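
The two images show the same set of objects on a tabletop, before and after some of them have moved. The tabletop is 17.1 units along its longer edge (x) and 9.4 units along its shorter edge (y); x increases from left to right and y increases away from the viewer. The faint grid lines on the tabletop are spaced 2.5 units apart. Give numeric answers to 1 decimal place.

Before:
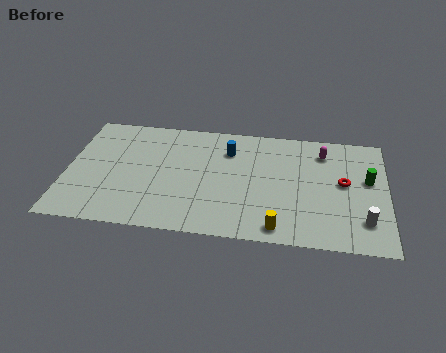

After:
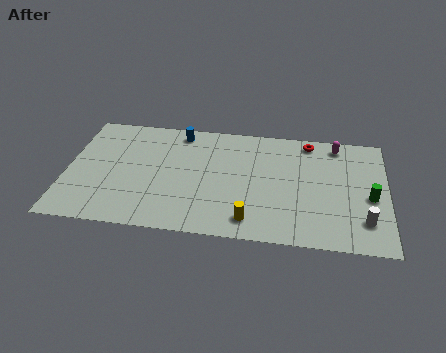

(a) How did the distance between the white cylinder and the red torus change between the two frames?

+3.7

The distance was about 3.1 in the first image and 6.8 in the second, so they moved 3.7 units further apart.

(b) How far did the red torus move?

3.7

From (14.8, 5.1) to (12.9, 8.3), the red torus covered √(1.9² + 3.2²) ≈ 3.7 units.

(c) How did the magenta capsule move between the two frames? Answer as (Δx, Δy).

(0.7, 0.7)

The magenta capsule was at about (13.7, 7.5) and moved to about (14.4, 8.2).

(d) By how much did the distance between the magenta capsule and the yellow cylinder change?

+1.3

The distance was about 6.8 in the first image and 8.1 in the second, so they moved 1.3 units further apart.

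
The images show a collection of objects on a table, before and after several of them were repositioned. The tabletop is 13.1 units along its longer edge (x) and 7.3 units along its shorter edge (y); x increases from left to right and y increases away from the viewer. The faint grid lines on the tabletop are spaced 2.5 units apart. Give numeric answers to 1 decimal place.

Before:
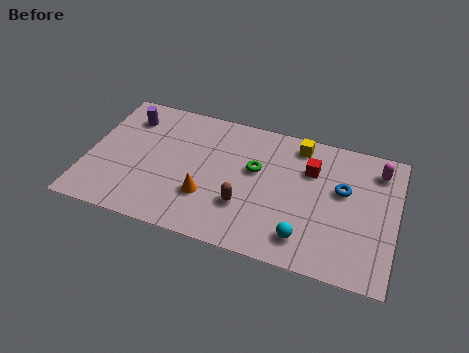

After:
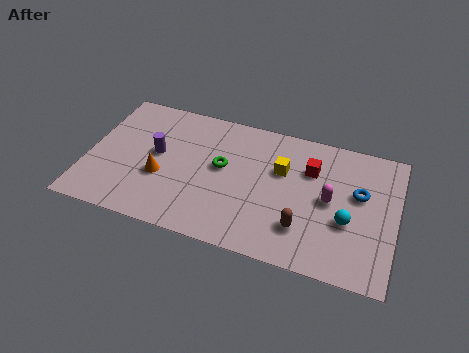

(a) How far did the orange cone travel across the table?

2.1

The orange cone moved from about (5.2, 2.3) to (3.2, 2.8), a distance of √(2.0² + 0.5²) ≈ 2.1.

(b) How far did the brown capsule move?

2.5

The brown capsule was near (6.8, 2.3) before and (9.3, 1.9) after, so it travelled √(2.5² + 0.4²) ≈ 2.5 units.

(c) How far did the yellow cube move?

1.7

From (8.8, 6.3) to (8.2, 4.7), the yellow cube covered √(0.6² + 1.6²) ≈ 1.7 units.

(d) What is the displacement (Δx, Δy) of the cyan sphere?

(1.7, 1.4)

The cyan sphere started near (9.4, 1.4) and ended near (11.1, 2.8).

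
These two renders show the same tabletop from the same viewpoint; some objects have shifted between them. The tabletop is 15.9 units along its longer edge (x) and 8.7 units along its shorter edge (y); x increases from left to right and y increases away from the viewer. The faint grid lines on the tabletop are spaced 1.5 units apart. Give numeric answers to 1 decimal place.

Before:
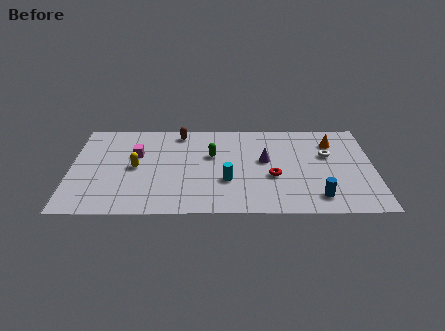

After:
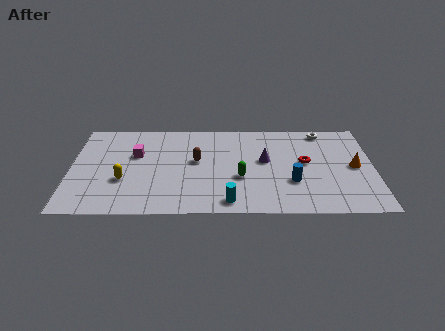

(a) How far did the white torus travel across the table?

2.3

The white torus moved from about (13.5, 5.4) to (13.3, 7.7), a distance of √(0.2² + 2.3²) ≈ 2.3.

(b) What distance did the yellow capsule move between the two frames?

1.3

The yellow capsule was near (3.4, 4.3) before and (2.8, 3.1) after, so it travelled √(0.6² + 1.2²) ≈ 1.3 units.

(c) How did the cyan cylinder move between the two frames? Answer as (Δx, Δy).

(0.1, -1.9)

The cyan cylinder started near (8.2, 3.0) and ended near (8.3, 1.1).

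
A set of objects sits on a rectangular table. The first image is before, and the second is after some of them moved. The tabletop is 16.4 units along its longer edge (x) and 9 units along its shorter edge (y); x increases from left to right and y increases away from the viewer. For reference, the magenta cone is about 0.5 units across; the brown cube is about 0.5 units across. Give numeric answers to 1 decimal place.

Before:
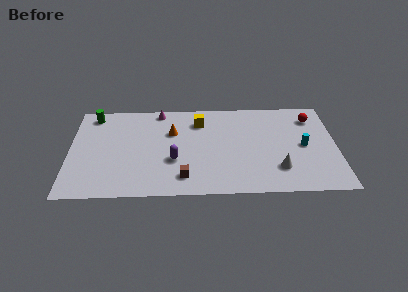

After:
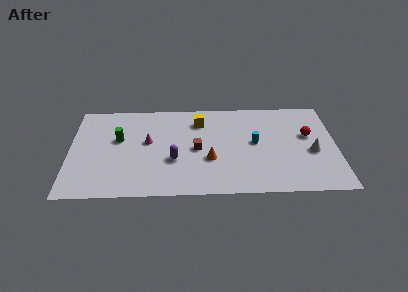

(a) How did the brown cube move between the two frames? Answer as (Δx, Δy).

(0.8, 2.6)

The brown cube was at about (7.0, 1.7) and moved to about (7.8, 4.3).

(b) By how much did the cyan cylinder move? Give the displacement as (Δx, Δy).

(-3.0, 0.4)

The cyan cylinder started near (14.4, 4.4) and ended near (11.4, 4.8).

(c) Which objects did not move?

the yellow cube and the purple capsule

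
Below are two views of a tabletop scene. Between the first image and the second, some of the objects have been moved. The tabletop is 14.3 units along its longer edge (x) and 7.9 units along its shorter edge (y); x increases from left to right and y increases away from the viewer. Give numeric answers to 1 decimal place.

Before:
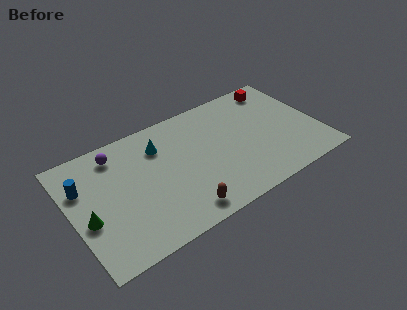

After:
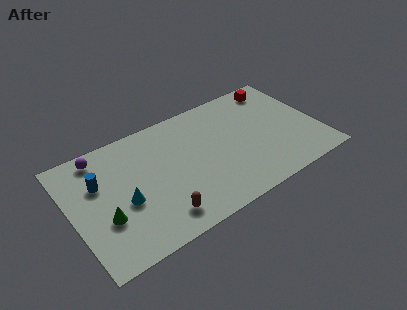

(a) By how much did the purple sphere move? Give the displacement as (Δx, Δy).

(-0.9, 0.3)

The purple sphere was at about (2.9, 6.6) and moved to about (2.0, 6.9).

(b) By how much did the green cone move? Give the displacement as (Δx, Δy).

(0.9, -0.4)

From the two frames, the green cone sits at roughly (0.8, 3.2) before and (1.7, 2.8) after.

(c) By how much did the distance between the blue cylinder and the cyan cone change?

-2.3

The distance was about 4.5 in the first image and 2.2 in the second, so they moved 2.3 units closer together.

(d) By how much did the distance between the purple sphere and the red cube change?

+0.9

The distance was about 9.6 in the first image and 10.5 in the second, so they moved 0.9 units further apart.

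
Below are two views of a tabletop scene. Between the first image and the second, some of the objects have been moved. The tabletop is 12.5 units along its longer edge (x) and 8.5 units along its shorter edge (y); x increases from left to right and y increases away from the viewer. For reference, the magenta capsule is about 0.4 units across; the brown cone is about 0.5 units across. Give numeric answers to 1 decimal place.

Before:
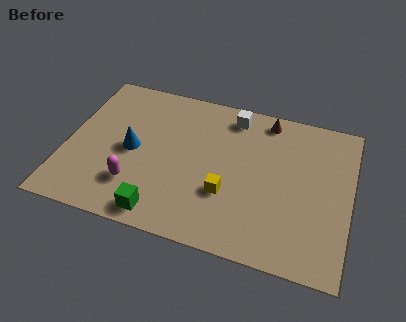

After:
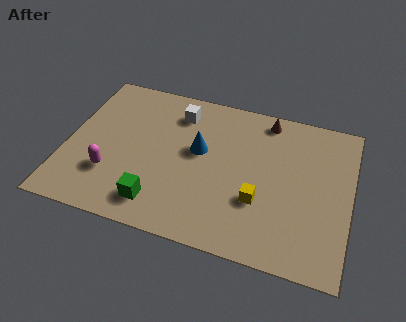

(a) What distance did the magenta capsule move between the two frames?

1.1

From (3.2, 2.2) to (2.1, 2.5), the magenta capsule covered √(1.1² + 0.3²) ≈ 1.1 units.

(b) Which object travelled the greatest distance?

the blue cone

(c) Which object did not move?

the brown cone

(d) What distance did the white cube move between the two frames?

2.5

The white cube moved from about (7.1, 7.3) to (4.7, 6.8), a distance of √(2.4² + 0.5²) ≈ 2.5.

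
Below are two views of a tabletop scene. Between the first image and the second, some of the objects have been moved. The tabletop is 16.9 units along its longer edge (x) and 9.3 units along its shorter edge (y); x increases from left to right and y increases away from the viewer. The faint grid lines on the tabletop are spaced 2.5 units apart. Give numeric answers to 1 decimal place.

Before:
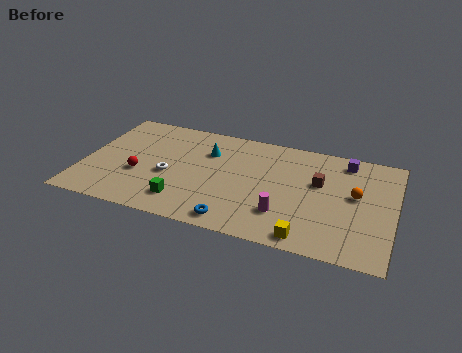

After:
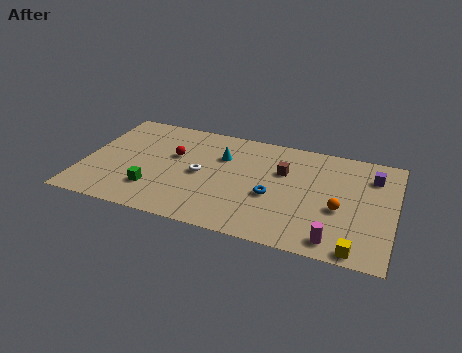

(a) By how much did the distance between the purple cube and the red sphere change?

-1.0

Before: roughly 11.9 units apart; after: 10.9. That's 1.0 units closer together.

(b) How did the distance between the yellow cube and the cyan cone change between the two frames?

+1.4

Before: roughly 8.1 units apart; after: 9.5. That's 1.4 units further apart.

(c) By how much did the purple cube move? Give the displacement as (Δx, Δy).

(1.5, -0.9)

From the two frames, the purple cube sits at roughly (14.1, 8.0) before and (15.6, 7.1) after.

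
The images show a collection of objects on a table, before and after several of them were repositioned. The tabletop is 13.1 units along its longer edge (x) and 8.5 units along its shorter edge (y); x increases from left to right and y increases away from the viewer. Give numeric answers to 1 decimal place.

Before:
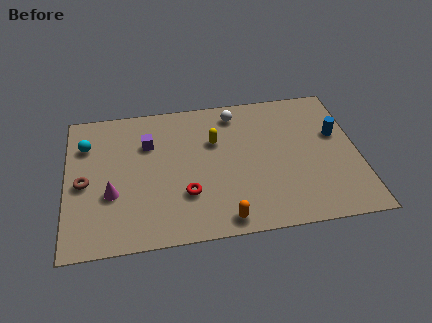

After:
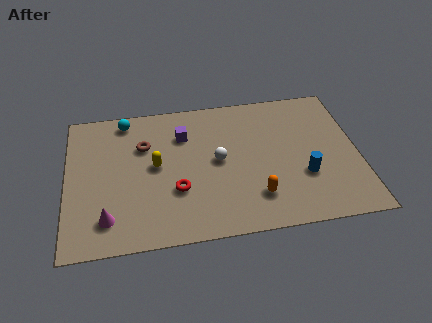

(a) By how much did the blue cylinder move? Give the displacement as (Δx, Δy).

(-1.6, -2.3)

The blue cylinder was at about (12.2, 5.2) and moved to about (10.6, 2.9).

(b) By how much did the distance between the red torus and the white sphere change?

-2.8

The distance was about 5.2 in the first image and 2.4 in the second, so they moved 2.8 units closer together.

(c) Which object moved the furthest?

the brown torus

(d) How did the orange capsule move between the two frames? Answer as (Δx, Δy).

(1.5, 1.1)

The orange capsule started near (6.9, 0.9) and ended near (8.4, 2.0).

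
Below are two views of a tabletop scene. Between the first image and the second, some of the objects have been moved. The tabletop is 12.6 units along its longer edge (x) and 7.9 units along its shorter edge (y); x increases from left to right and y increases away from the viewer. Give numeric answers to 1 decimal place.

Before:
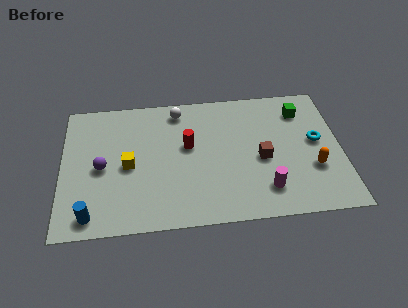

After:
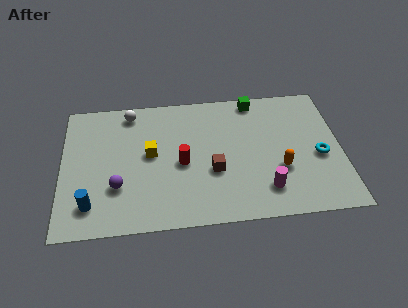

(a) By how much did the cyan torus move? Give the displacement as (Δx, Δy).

(0.1, -0.9)

The cyan torus started near (11.5, 4.3) and ended near (11.6, 3.4).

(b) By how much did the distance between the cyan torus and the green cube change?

+2.6

The distance was about 2.0 in the first image and 4.6 in the second, so they moved 2.6 units further apart.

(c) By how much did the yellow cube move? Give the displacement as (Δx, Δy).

(1.0, 0.6)

The yellow cube was at about (3.0, 3.7) and moved to about (4.0, 4.3).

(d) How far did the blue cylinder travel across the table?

0.6

The blue cylinder moved from about (1.3, 1.0) to (1.3, 1.6), a distance of √(0.0² + 0.6²) ≈ 0.6.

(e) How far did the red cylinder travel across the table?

1.0

The red cylinder moved from about (5.7, 4.6) to (5.4, 3.6), a distance of √(0.3² + 1.0²) ≈ 1.0.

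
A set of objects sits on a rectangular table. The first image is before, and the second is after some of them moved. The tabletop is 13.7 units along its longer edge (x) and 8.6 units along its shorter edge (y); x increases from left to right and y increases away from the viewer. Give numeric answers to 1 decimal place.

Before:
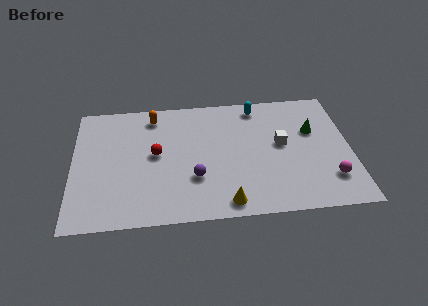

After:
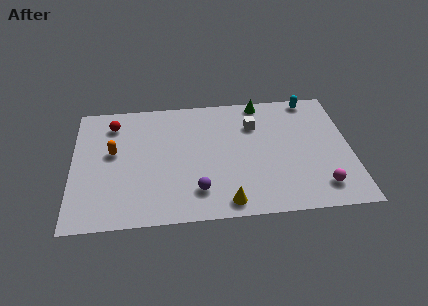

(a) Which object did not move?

the yellow cone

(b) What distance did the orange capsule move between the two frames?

3.1

The orange capsule was near (4.0, 7.3) before and (2.0, 4.9) after, so it travelled √(2.0² + 2.4²) ≈ 3.1 units.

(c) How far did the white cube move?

2.0

From (10.3, 4.7) to (9.0, 6.2), the white cube covered √(1.3² + 1.5²) ≈ 2.0 units.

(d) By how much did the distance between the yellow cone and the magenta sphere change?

-0.6

The distance was about 5.2 in the first image and 4.6 in the second, so they moved 0.6 units closer together.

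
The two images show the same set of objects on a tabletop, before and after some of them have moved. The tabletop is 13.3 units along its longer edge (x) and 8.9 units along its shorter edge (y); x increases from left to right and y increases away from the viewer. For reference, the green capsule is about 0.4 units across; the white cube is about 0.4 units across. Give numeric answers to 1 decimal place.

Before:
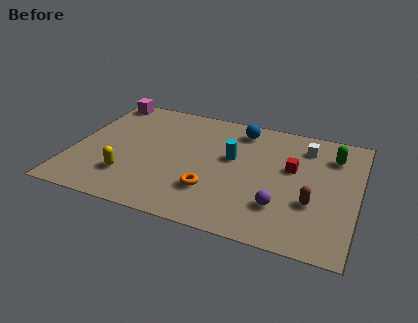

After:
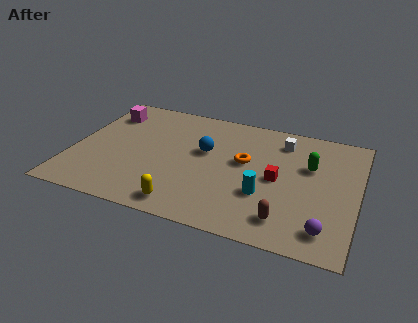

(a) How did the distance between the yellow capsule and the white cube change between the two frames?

-1.9

They were about 9.2 units apart before and 7.3 after — 1.9 units closer together.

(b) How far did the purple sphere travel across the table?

2.3

The purple sphere was near (9.9, 2.4) before and (12.0, 1.5) after, so it travelled √(2.1² + 0.9²) ≈ 2.3 units.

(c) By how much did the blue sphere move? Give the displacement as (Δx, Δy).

(-1.5, -2.2)

The blue sphere was at about (7.6, 7.5) and moved to about (6.1, 5.3).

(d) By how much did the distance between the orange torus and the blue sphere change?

-3.2

They were about 5.1 units apart before and 1.9 after — 3.2 units closer together.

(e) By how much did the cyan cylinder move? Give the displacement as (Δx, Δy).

(1.7, -2.2)

The cyan cylinder started near (7.4, 5.2) and ended near (9.1, 3.0).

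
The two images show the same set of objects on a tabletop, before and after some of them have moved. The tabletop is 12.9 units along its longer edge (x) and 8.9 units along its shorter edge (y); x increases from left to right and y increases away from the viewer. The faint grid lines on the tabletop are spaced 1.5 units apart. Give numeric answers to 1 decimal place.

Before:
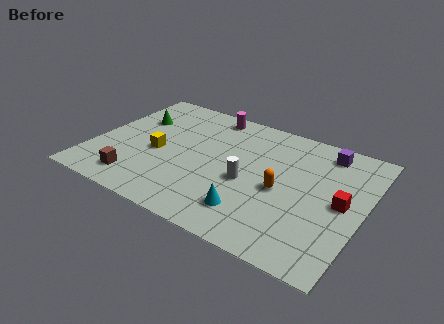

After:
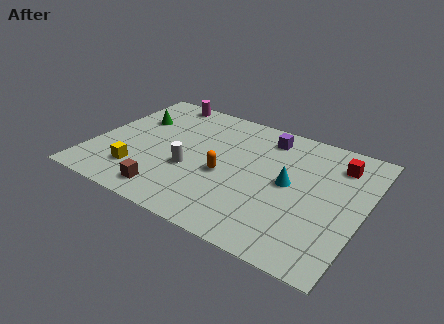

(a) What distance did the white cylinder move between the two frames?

2.7

From (7.5, 3.8) to (4.8, 3.4), the white cylinder covered √(2.7² + 0.4²) ≈ 2.7 units.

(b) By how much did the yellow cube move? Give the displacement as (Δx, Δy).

(-0.6, -1.8)

The yellow cube was at about (3.1, 3.9) and moved to about (2.5, 2.1).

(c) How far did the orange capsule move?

2.7

The orange capsule moved from about (9.1, 4.0) to (6.4, 3.8), a distance of √(2.7² + 0.2²) ≈ 2.7.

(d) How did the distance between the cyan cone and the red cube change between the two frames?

-1.5

Before: roughly 4.6 units apart; after: 3.1. That's 1.5 units closer together.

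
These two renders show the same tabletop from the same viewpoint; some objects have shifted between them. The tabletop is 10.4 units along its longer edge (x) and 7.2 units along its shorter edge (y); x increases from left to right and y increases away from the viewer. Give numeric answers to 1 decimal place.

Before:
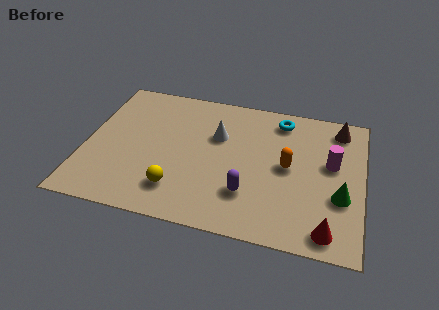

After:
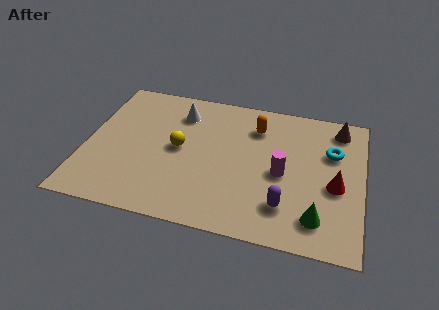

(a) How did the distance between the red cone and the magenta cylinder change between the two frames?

-1.3

Before: roughly 3.3 units apart; after: 2.0. That's 1.3 units closer together.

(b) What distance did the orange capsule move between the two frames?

2.2

The orange capsule moved from about (7.6, 3.7) to (6.3, 5.5), a distance of √(1.3² + 1.8²) ≈ 2.2.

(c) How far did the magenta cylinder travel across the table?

2.0

The magenta cylinder was near (9.2, 4.2) before and (7.4, 3.3) after, so it travelled √(1.8² + 0.9²) ≈ 2.0 units.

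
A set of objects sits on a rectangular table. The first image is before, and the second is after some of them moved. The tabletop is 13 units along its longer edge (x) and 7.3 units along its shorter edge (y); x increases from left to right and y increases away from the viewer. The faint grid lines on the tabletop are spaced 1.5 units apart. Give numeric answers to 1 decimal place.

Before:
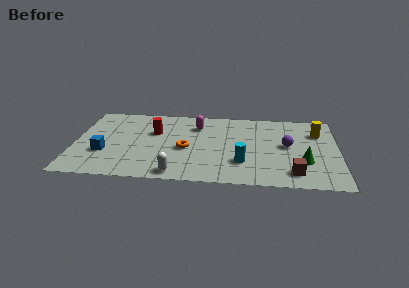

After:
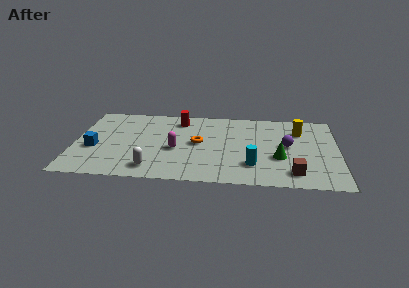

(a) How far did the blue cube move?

0.6

The blue cube was near (1.5, 2.5) before and (1.0, 2.9) after, so it travelled √(0.5² + 0.4²) ≈ 0.6 units.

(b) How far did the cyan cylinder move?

0.5

The cyan cylinder moved from about (8.3, 2.1) to (8.8, 1.9), a distance of √(0.5² + 0.2²) ≈ 0.5.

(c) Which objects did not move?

the purple sphere and the brown cube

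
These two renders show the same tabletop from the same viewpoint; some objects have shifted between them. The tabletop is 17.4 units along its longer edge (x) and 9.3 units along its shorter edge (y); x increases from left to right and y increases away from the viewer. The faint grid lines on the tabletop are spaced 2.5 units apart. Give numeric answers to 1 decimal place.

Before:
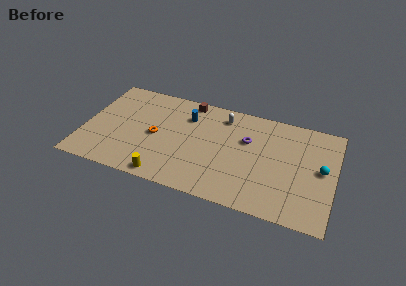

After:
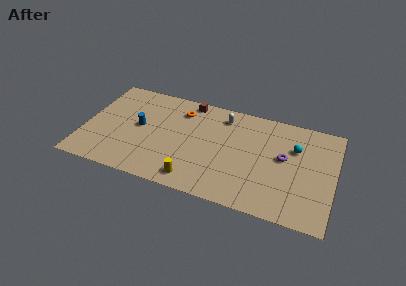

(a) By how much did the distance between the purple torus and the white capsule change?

+2.6

They were about 2.5 units apart before and 5.1 after — 2.6 units further apart.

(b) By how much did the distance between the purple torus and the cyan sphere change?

-4.0

The distance was about 5.3 in the first image and 1.3 in the second, so they moved 4.0 units closer together.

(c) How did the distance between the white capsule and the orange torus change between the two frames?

-2.6

Before: roughly 5.6 units apart; after: 3.0. That's 2.6 units closer together.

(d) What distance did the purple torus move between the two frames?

2.7

The purple torus moved from about (11.3, 6.0) to (13.9, 5.2), a distance of √(2.6² + 0.8²) ≈ 2.7.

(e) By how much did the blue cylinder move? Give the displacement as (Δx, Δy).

(-3.2, -2.0)

From the two frames, the blue cylinder sits at roughly (7.0, 6.9) before and (3.8, 4.9) after.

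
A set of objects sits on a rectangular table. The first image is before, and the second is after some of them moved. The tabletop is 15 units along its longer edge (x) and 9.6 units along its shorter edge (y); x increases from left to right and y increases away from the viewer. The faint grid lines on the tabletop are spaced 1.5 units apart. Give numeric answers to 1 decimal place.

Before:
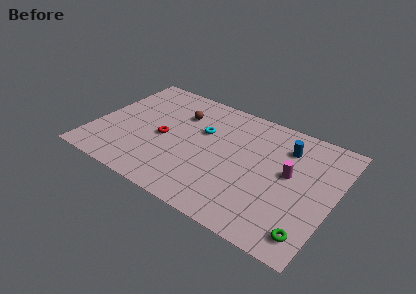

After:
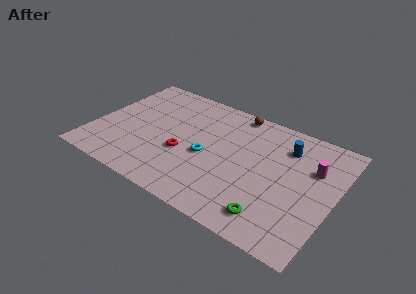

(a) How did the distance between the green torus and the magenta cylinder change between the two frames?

+0.9

They were about 4.2 units apart before and 5.1 after — 0.9 units further apart.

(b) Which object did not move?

the blue cylinder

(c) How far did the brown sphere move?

3.8

The brown sphere moved from about (5.0, 6.9) to (8.3, 8.7), a distance of √(3.3² + 1.8²) ≈ 3.8.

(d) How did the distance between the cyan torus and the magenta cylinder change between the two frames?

+1.0

The distance was about 5.7 in the first image and 6.7 in the second, so they moved 1.0 units further apart.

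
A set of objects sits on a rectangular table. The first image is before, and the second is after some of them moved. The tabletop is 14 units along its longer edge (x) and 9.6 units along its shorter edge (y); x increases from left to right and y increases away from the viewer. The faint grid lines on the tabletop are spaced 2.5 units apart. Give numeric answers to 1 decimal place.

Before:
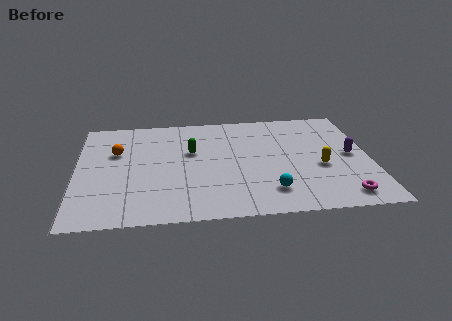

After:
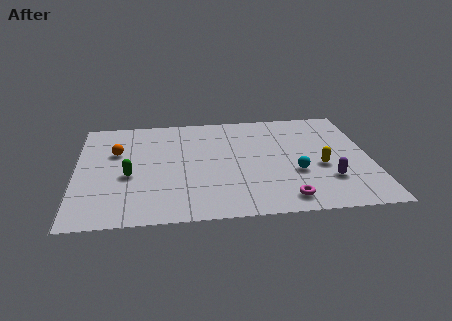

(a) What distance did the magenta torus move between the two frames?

2.7

The magenta torus was near (12.5, 1.3) before and (9.8, 1.3) after, so it travelled √(2.7² + 0.0²) ≈ 2.7 units.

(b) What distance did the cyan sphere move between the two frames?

2.0

The cyan sphere moved from about (9.1, 2.0) to (10.4, 3.5), a distance of √(1.3² + 1.5²) ≈ 2.0.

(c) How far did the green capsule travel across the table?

3.6

From (5.5, 5.9) to (2.5, 4.0), the green capsule covered √(3.0² + 1.9²) ≈ 3.6 units.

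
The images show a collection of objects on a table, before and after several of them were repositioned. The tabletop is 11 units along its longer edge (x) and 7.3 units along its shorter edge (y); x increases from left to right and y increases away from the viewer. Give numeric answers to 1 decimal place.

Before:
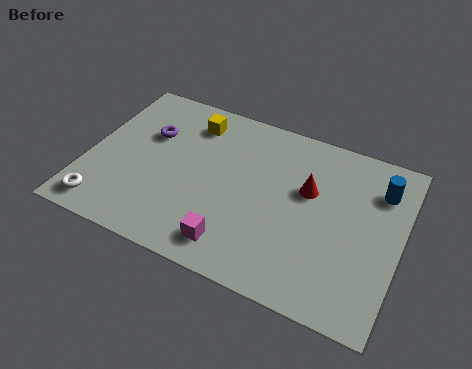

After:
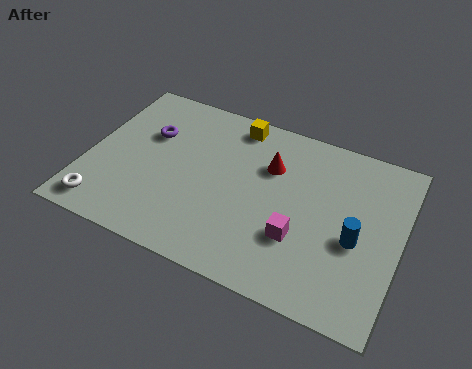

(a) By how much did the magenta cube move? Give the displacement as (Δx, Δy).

(2.1, 1.2)

From the two frames, the magenta cube sits at roughly (5.5, 1.2) before and (7.6, 2.4) after.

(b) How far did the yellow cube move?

1.6

From (3.4, 5.9) to (4.9, 6.4), the yellow cube covered √(1.5² + 0.5²) ≈ 1.6 units.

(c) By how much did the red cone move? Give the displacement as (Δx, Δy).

(-1.4, 0.5)

From the two frames, the red cone sits at roughly (7.7, 4.5) before and (6.3, 5.0) after.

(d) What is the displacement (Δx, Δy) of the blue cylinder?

(-0.6, -2.4)

From the two frames, the blue cylinder sits at roughly (10.1, 5.5) before and (9.5, 3.1) after.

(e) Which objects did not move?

the purple torus and the white torus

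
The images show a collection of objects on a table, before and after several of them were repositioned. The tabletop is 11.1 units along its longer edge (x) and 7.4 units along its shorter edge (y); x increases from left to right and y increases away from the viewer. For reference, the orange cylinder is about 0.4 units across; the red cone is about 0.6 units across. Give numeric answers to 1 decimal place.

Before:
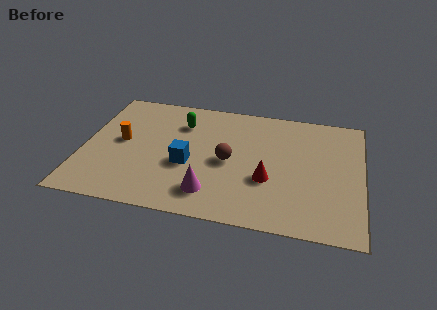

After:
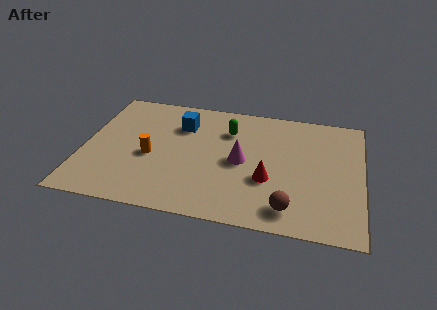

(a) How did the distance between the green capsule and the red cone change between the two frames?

-1.4

Before: roughly 4.6 units apart; after: 3.2. That's 1.4 units closer together.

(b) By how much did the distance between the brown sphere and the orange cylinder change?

+1.6

Before: roughly 4.3 units apart; after: 5.9. That's 1.6 units further apart.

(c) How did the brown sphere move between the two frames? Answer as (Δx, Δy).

(2.5, -2.3)

From the two frames, the brown sphere sits at roughly (5.8, 3.5) before and (8.3, 1.2) after.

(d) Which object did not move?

the red cone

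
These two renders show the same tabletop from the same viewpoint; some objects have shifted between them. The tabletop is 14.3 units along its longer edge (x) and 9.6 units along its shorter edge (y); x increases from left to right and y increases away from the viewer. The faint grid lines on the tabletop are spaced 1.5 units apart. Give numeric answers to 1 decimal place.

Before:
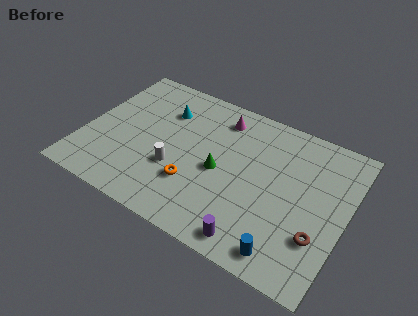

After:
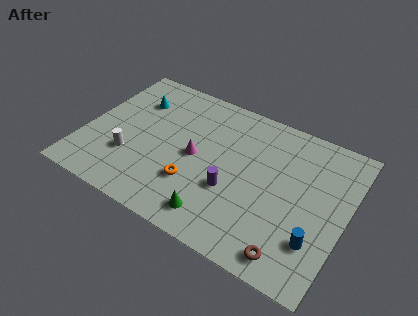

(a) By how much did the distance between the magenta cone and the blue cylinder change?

-0.9

Before: roughly 8.1 units apart; after: 7.2. That's 0.9 units closer together.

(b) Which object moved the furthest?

the magenta cone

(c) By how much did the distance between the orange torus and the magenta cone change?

-3.2

They were about 5.0 units apart before and 1.8 after — 3.2 units closer together.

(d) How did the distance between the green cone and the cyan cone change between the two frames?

+3.4

Before: roughly 4.4 units apart; after: 7.8. That's 3.4 units further apart.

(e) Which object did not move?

the orange torus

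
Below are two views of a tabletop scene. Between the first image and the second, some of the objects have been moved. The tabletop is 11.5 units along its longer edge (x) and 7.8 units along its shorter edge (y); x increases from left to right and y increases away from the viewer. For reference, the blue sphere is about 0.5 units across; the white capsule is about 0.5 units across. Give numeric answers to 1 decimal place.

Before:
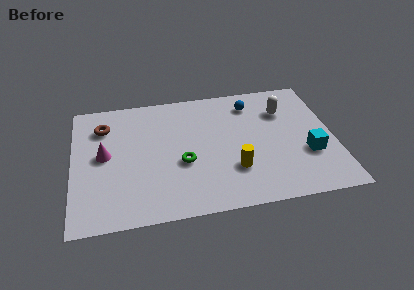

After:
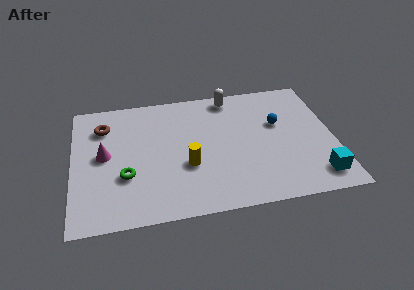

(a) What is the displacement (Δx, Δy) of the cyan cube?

(0.3, -1.4)

The cyan cube was at about (10.3, 2.7) and moved to about (10.6, 1.3).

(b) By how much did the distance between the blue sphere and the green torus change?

+2.6

They were about 4.5 units apart before and 7.1 after — 2.6 units further apart.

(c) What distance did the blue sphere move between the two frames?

1.9

The blue sphere was near (8.0, 6.3) before and (9.1, 4.8) after, so it travelled √(1.1² + 1.5²) ≈ 1.9 units.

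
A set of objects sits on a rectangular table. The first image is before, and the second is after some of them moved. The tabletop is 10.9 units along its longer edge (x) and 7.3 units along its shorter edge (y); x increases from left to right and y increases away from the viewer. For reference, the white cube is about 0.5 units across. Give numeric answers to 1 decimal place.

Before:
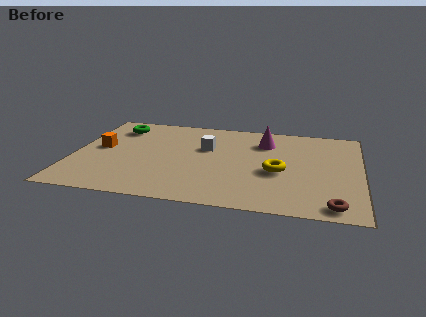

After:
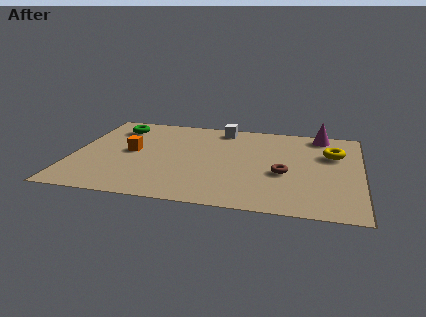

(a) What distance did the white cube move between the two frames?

1.9

The white cube was near (5.0, 4.6) before and (5.5, 6.4) after, so it travelled √(0.5² + 1.8²) ≈ 1.9 units.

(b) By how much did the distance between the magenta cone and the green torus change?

+2.1

They were about 5.7 units apart before and 7.8 after — 2.1 units further apart.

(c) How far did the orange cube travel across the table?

1.2

The orange cube moved from about (1.0, 3.9) to (2.2, 3.8), a distance of √(1.2² + 0.1²) ≈ 1.2.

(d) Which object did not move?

the green torus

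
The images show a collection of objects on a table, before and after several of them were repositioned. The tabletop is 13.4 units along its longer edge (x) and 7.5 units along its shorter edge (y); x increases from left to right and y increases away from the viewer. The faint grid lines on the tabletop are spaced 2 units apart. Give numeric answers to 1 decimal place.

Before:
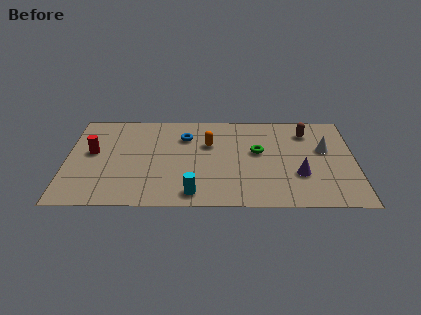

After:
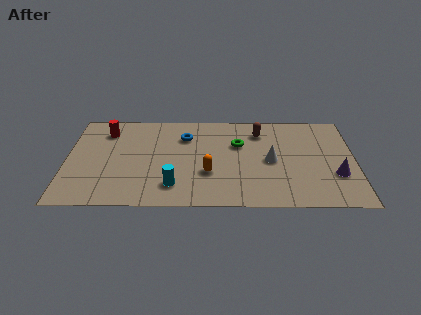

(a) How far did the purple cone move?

1.7

The purple cone moved from about (10.8, 2.5) to (12.5, 2.5), a distance of √(1.7² + 0.0²) ≈ 1.7.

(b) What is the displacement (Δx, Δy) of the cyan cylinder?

(-0.9, 0.6)

The cyan cylinder started near (5.9, 1.0) and ended near (5.0, 1.6).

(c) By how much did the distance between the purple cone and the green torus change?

+2.5

The distance was about 2.6 in the first image and 5.1 in the second, so they moved 2.5 units further apart.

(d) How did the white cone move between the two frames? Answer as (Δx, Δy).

(-2.5, -0.9)

The white cone was at about (12.0, 4.5) and moved to about (9.5, 3.6).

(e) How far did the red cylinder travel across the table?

1.8

The red cylinder moved from about (1.2, 4.2) to (1.8, 5.9), a distance of √(0.6² + 1.7²) ≈ 1.8.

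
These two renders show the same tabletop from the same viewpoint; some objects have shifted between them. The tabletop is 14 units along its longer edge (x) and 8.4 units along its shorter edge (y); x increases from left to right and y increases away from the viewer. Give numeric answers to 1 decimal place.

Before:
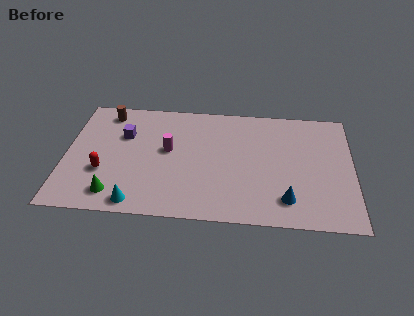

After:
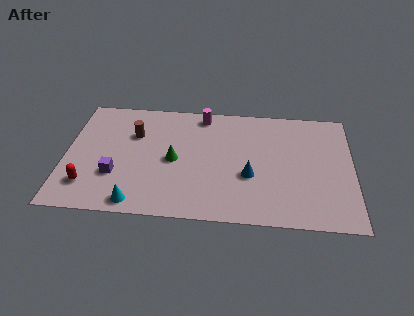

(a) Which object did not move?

the cyan cone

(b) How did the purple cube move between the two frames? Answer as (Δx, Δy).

(-0.3, -2.9)

The purple cube started near (2.8, 5.6) and ended near (2.5, 2.7).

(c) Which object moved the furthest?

the green cone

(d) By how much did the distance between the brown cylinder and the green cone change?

-3.2

They were about 5.8 units apart before and 2.6 after — 3.2 units closer together.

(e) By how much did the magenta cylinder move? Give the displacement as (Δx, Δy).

(1.6, 2.7)

From the two frames, the magenta cylinder sits at roughly (5.0, 4.7) before and (6.6, 7.4) after.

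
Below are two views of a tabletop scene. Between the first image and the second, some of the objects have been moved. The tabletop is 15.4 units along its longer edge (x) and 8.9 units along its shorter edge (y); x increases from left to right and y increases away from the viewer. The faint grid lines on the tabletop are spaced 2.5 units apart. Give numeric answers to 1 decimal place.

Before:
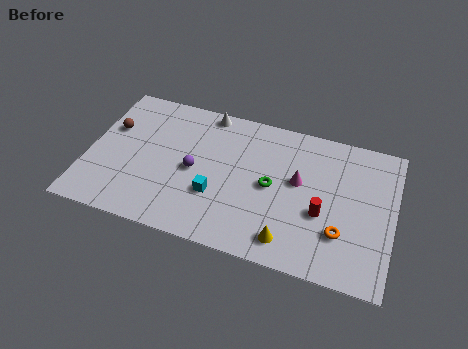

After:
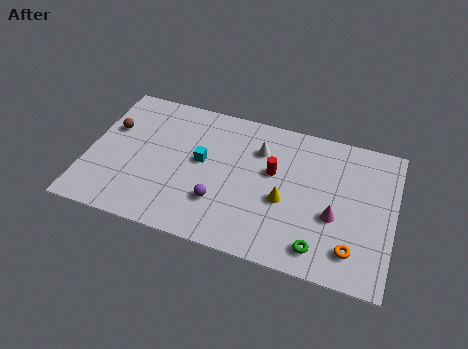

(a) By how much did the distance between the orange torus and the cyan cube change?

+2.1

The distance was about 6.3 in the first image and 8.4 in the second, so they moved 2.1 units further apart.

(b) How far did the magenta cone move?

2.5

The magenta cone moved from about (10.6, 5.1) to (12.5, 3.5), a distance of √(1.9² + 1.6²) ≈ 2.5.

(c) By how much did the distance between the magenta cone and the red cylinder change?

+1.6

Before: roughly 2.1 units apart; after: 3.7. That's 1.6 units further apart.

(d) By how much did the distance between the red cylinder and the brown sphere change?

-2.8

The distance was about 11.1 in the first image and 8.3 in the second, so they moved 2.8 units closer together.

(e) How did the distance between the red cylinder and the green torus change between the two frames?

+1.9

The distance was about 2.8 in the first image and 4.7 in the second, so they moved 1.9 units further apart.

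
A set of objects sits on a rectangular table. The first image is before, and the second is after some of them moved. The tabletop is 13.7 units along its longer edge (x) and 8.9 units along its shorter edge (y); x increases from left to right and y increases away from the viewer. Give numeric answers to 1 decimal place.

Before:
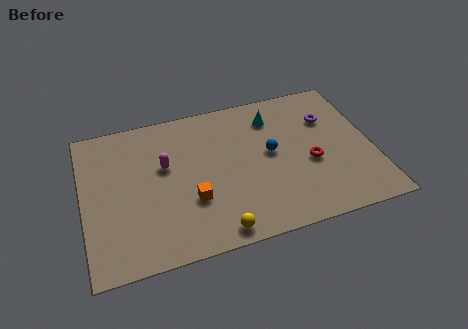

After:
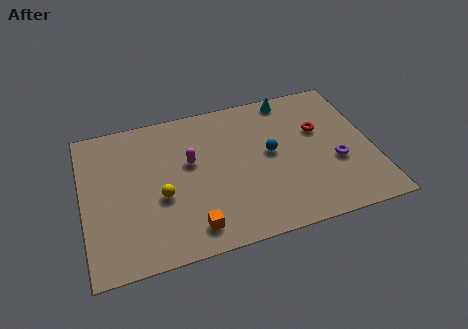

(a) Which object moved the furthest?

the yellow sphere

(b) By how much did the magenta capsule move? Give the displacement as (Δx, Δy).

(1.2, -0.1)

The magenta capsule started near (3.9, 5.4) and ended near (5.1, 5.3).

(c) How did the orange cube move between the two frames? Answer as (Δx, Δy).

(-0.1, -1.6)

The orange cube started near (5.0, 3.0) and ended near (4.9, 1.4).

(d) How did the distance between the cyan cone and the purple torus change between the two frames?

+2.2

They were about 2.7 units apart before and 4.9 after — 2.2 units further apart.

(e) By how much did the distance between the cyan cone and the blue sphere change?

+1.2

Before: roughly 2.2 units apart; after: 3.4. That's 1.2 units further apart.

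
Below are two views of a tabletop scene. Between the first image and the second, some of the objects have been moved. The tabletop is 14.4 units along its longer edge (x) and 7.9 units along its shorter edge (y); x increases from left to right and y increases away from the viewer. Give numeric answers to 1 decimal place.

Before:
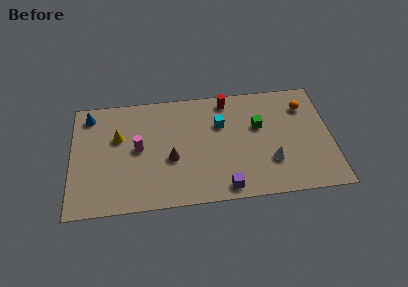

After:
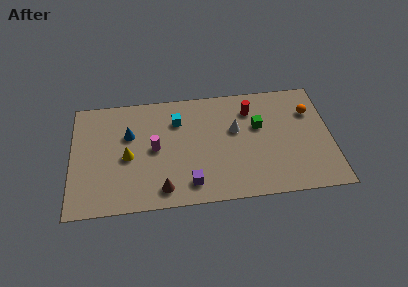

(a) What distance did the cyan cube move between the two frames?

2.5

The cyan cube was near (8.3, 5.3) before and (5.9, 5.8) after, so it travelled √(2.4² + 0.5²) ≈ 2.5 units.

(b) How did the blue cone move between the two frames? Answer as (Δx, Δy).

(2.2, -1.6)

From the two frames, the blue cone sits at roughly (1.0, 6.7) before and (3.2, 5.1) after.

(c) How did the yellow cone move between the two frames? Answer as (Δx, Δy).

(0.5, -1.4)

The yellow cone started near (2.6, 5.0) and ended near (3.1, 3.6).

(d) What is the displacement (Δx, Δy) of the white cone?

(-1.9, 2.4)

The white cone started near (11.0, 2.4) and ended near (9.1, 4.8).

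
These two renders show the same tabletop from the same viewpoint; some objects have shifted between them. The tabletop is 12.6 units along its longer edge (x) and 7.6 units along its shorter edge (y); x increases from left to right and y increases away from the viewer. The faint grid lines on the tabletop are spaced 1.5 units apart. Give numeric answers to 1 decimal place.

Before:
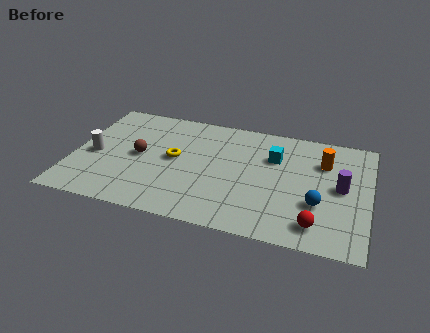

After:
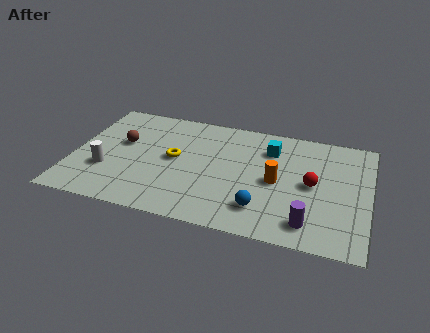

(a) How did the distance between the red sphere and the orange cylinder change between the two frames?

-2.6

The distance was about 4.1 in the first image and 1.5 in the second, so they moved 2.6 units closer together.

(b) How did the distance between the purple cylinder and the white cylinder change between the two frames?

-1.7

Before: roughly 10.5 units apart; after: 8.8. That's 1.7 units closer together.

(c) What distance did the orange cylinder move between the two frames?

2.6

The orange cylinder was near (10.6, 5.4) before and (8.7, 3.6) after, so it travelled √(1.9² + 1.8²) ≈ 2.6 units.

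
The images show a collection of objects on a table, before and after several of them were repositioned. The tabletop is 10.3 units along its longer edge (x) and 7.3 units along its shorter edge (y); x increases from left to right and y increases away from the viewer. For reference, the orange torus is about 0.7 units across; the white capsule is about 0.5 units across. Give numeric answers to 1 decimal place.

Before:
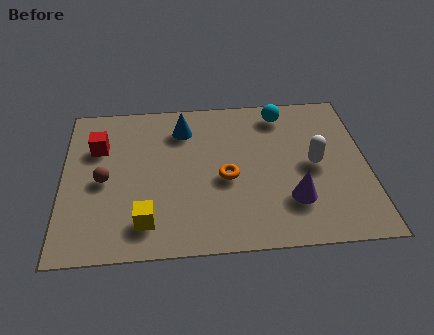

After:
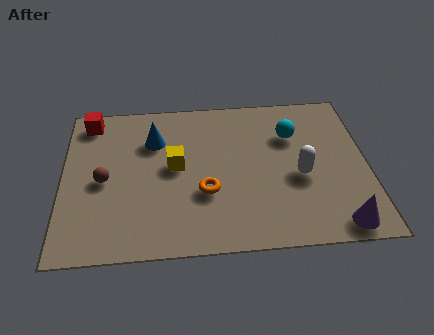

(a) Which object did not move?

the brown sphere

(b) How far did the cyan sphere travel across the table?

1.1

From (7.5, 6.2) to (7.8, 5.1), the cyan sphere covered √(0.3² + 1.1²) ≈ 1.1 units.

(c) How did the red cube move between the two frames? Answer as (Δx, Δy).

(-0.3, 1.3)

The red cube started near (1.2, 5.0) and ended near (0.9, 6.3).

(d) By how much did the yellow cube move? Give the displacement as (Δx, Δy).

(1.0, 2.5)

The yellow cube was at about (2.8, 1.4) and moved to about (3.8, 3.9).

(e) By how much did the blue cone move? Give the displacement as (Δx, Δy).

(-1.0, -0.5)

The blue cone started near (4.1, 5.7) and ended near (3.1, 5.2).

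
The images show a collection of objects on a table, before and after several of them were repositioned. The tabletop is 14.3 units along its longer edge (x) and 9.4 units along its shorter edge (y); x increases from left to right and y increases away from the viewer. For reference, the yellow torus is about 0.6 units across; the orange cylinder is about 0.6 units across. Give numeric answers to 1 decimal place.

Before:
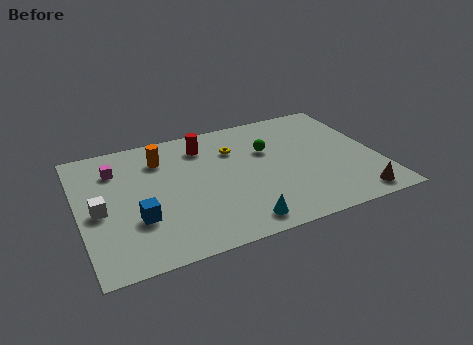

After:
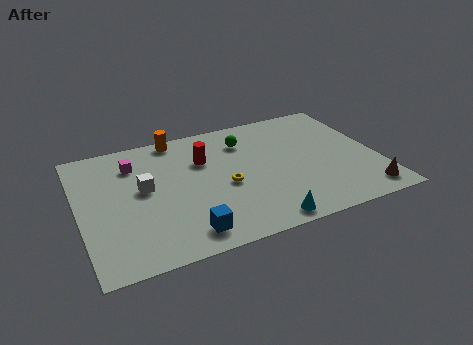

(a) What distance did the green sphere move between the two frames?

1.5

The green sphere moved from about (9.2, 6.1) to (8.2, 7.2), a distance of √(1.0² + 1.1²) ≈ 1.5.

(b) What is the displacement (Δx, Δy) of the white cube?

(2.2, 0.9)

The white cube started near (0.9, 4.3) and ended near (3.1, 5.2).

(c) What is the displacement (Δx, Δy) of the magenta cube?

(0.9, 0.1)

The magenta cube was at about (1.9, 7.1) and moved to about (2.8, 7.2).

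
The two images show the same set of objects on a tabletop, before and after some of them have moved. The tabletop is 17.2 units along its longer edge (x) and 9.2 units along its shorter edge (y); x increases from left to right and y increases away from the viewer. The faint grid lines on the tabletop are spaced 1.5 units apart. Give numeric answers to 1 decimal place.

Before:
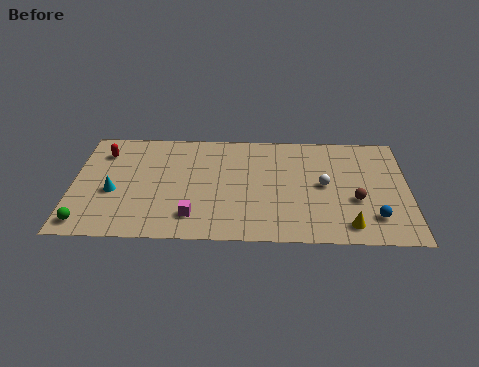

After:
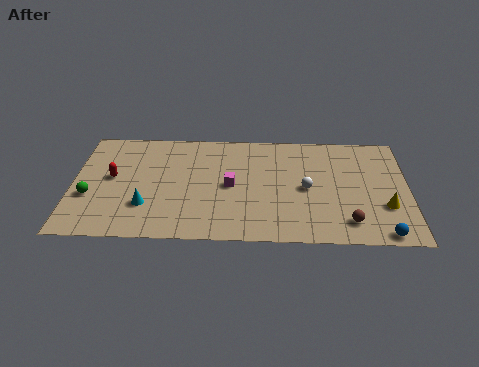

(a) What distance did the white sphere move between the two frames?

0.9

From (12.9, 4.7) to (12.0, 4.4), the white sphere covered √(0.9² + 0.3²) ≈ 0.9 units.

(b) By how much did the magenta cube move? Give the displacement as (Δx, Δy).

(1.9, 2.6)

The magenta cube started near (6.2, 1.9) and ended near (8.1, 4.5).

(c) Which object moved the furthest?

the magenta cube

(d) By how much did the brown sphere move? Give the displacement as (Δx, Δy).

(-0.4, -1.8)

The brown sphere started near (14.5, 3.5) and ended near (14.1, 1.7).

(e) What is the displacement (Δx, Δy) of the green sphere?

(0.1, 2.2)

From the two frames, the green sphere sits at roughly (0.8, 1.2) before and (0.9, 3.4) after.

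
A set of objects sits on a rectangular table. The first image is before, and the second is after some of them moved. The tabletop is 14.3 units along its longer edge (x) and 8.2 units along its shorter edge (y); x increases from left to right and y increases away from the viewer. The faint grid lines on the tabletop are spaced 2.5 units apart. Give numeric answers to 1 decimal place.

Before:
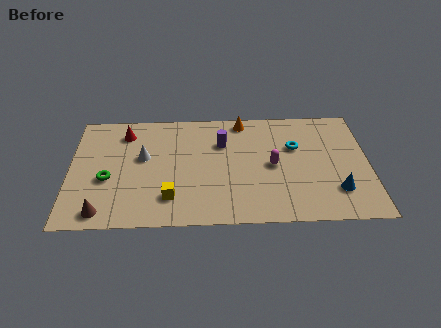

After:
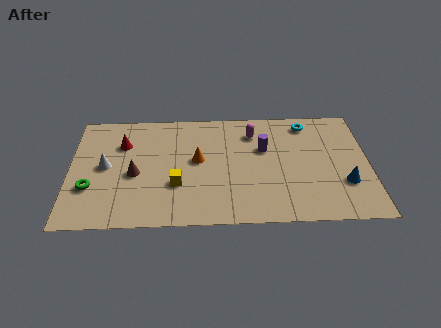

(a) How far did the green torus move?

1.0

From (1.8, 3.3) to (1.0, 2.7), the green torus covered √(0.8² + 0.6²) ≈ 1.0 units.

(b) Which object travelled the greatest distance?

the orange cone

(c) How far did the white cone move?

1.9

From (3.5, 4.8) to (1.7, 4.2), the white cone covered √(1.8² + 0.6²) ≈ 1.9 units.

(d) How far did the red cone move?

0.8

From (2.6, 6.6) to (2.5, 5.8), the red cone covered √(0.1² + 0.8²) ≈ 0.8 units.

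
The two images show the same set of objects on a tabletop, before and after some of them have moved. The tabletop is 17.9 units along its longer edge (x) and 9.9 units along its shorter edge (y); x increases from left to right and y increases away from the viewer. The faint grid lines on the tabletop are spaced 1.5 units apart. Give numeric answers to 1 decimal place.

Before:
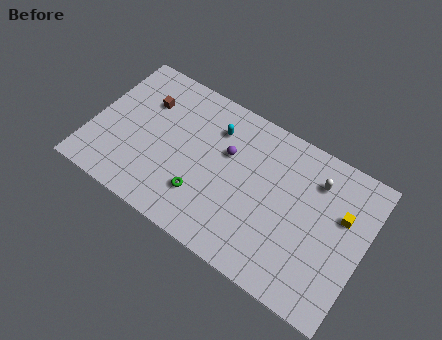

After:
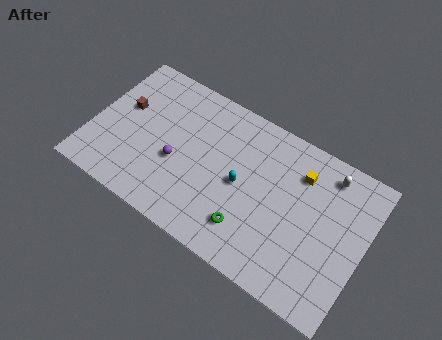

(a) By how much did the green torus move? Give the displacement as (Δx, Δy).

(3.2, -0.4)

The green torus was at about (7.6, 2.7) and moved to about (10.8, 2.3).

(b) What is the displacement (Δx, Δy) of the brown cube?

(-1.3, -1.1)

The brown cube started near (3.1, 7.0) and ended near (1.8, 5.9).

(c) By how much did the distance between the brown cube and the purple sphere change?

-1.3

Before: roughly 5.6 units apart; after: 4.3. That's 1.3 units closer together.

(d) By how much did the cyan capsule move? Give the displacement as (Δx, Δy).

(2.2, -2.7)

The cyan capsule was at about (7.7, 7.5) and moved to about (9.9, 4.8).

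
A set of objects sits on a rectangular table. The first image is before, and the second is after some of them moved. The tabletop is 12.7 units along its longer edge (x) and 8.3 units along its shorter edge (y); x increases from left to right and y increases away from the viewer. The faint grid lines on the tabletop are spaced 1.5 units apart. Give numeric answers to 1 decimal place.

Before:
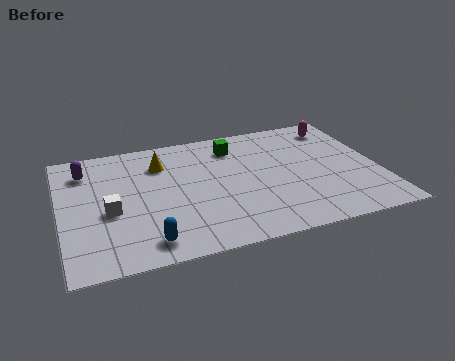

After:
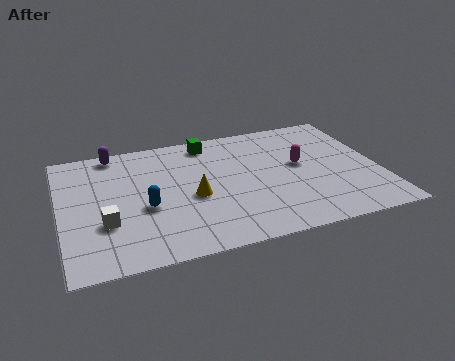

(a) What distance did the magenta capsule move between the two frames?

2.9

From (11.4, 6.9) to (9.6, 4.6), the magenta capsule covered √(1.8² + 2.3²) ≈ 2.9 units.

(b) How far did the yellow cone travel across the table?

2.8

From (4.1, 6.2) to (5.2, 3.6), the yellow cone covered √(1.1² + 2.6²) ≈ 2.8 units.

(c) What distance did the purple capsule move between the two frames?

1.6

The purple capsule was near (1.1, 6.5) before and (2.3, 7.5) after, so it travelled √(1.2² + 1.0²) ≈ 1.6 units.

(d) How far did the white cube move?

0.7

From (1.9, 3.5) to (1.7, 2.8), the white cube covered √(0.2² + 0.7²) ≈ 0.7 units.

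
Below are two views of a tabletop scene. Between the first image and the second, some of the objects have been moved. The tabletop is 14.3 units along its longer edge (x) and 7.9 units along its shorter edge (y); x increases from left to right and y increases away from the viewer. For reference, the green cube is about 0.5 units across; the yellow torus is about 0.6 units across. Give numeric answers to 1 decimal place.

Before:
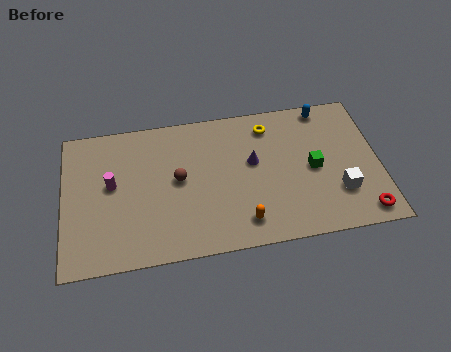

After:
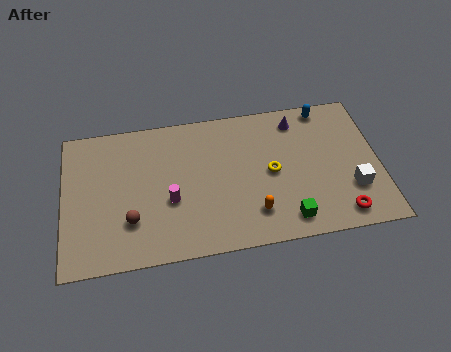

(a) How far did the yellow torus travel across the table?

2.6

From (9.4, 6.5) to (9.4, 3.9), the yellow torus covered √(0.0² + 2.6²) ≈ 2.6 units.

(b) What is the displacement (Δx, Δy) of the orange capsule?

(0.5, 0.4)

The orange capsule started near (8.0, 1.4) and ended near (8.5, 1.8).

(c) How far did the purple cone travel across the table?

2.9

From (8.6, 4.6) to (10.7, 6.6), the purple cone covered √(2.1² + 2.0²) ≈ 2.9 units.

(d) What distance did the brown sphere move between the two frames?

2.9

From (5.2, 4.2) to (3.0, 2.3), the brown sphere covered √(2.2² + 1.9²) ≈ 2.9 units.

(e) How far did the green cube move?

2.9

The green cube was near (11.3, 3.8) before and (10.0, 1.2) after, so it travelled √(1.3² + 2.6²) ≈ 2.9 units.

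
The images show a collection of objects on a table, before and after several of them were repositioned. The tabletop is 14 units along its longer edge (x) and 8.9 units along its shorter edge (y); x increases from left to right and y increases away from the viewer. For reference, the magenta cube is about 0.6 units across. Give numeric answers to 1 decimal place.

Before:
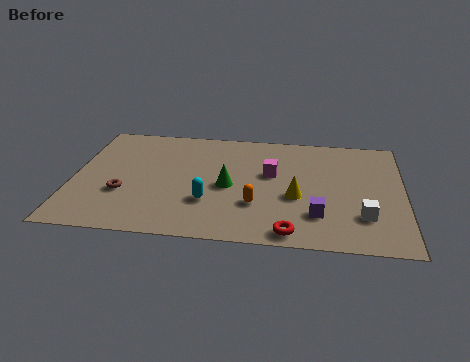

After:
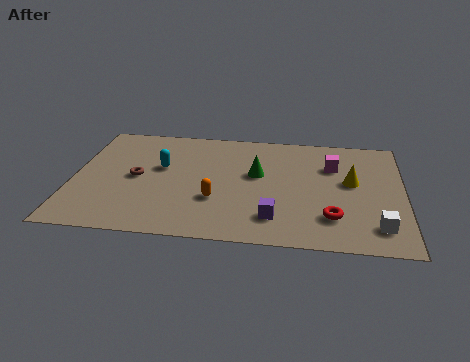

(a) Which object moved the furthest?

the cyan capsule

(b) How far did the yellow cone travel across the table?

2.7

The yellow cone moved from about (9.5, 3.6) to (11.8, 5.0), a distance of √(2.3² + 1.4²) ≈ 2.7.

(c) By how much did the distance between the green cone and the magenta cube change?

+1.2

The distance was about 2.2 in the first image and 3.4 in the second, so they moved 1.2 units further apart.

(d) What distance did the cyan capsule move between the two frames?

3.3

The cyan capsule was near (5.8, 2.8) before and (3.7, 5.3) after, so it travelled √(2.1² + 2.5²) ≈ 3.3 units.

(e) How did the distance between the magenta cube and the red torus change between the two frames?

-0.5

They were about 4.5 units apart before and 4.0 after — 0.5 units closer together.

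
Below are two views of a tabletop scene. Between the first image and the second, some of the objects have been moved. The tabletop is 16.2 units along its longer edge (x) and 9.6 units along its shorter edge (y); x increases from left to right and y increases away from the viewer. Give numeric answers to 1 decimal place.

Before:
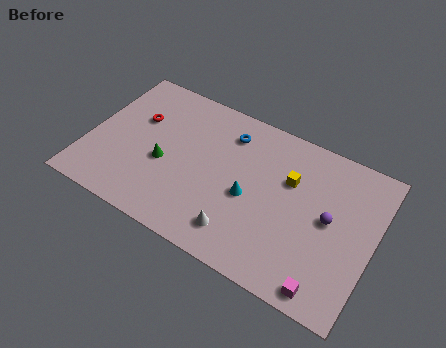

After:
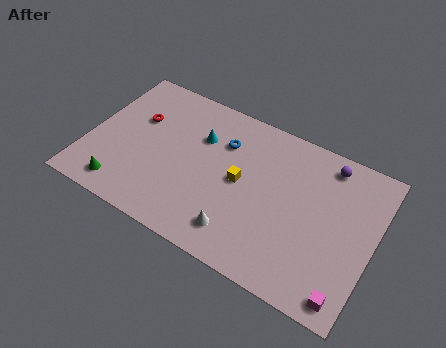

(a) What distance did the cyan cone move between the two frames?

4.0

From (9.3, 4.2) to (6.1, 6.6), the cyan cone covered √(3.2² + 2.4²) ≈ 4.0 units.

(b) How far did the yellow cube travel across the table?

3.0

The yellow cube moved from about (11.3, 6.3) to (8.7, 4.9), a distance of √(2.6² + 1.4²) ≈ 3.0.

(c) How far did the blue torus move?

0.7

The blue torus was near (7.6, 7.6) before and (7.4, 6.9) after, so it travelled √(0.2² + 0.7²) ≈ 0.7 units.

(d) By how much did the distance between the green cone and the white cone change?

+1.5

Before: roughly 5.2 units apart; after: 6.7. That's 1.5 units further apart.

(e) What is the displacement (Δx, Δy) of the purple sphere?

(-0.5, 3.3)

From the two frames, the purple sphere sits at roughly (13.7, 5.0) before and (13.2, 8.3) after.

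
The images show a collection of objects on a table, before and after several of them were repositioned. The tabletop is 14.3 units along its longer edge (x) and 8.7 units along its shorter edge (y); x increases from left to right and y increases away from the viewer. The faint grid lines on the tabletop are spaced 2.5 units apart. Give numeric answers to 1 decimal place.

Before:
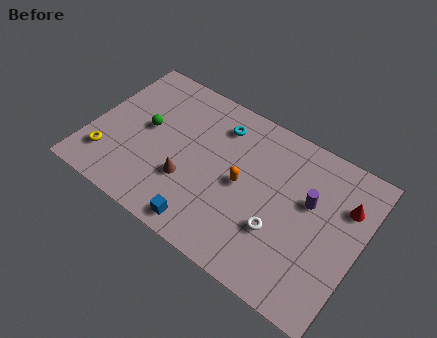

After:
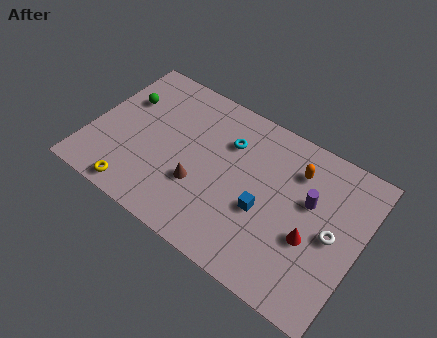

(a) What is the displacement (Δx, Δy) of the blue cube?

(2.7, 2.5)

The blue cube was at about (6.7, 1.0) and moved to about (9.4, 3.5).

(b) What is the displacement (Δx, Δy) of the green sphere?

(-1.4, 1.1)

The green sphere was at about (2.8, 4.7) and moved to about (1.4, 5.8).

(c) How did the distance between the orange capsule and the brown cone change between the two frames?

+2.8

They were about 3.0 units apart before and 5.8 after — 2.8 units further apart.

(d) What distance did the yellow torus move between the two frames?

2.1

The yellow torus moved from about (1.2, 2.0) to (3.0, 0.9), a distance of √(1.8² + 1.1²) ≈ 2.1.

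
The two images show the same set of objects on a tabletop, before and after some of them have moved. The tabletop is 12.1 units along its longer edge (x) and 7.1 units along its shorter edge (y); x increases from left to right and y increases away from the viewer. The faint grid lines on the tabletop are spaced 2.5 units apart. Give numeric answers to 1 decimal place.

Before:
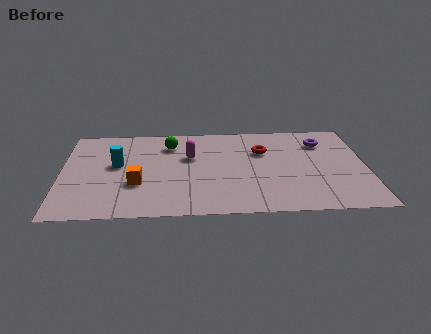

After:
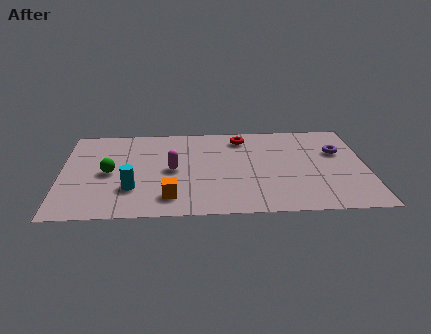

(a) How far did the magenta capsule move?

1.2

From (5.1, 4.5) to (4.4, 3.5), the magenta capsule covered √(0.7² + 1.0²) ≈ 1.2 units.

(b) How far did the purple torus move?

1.0

From (10.4, 5.4) to (11.0, 4.6), the purple torus covered √(0.6² + 0.8²) ≈ 1.0 units.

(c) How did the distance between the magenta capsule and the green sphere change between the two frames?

+1.2

Before: roughly 1.3 units apart; after: 2.5. That's 1.2 units further apart.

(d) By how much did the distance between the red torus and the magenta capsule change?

+0.8

Before: roughly 2.9 units apart; after: 3.7. That's 0.8 units further apart.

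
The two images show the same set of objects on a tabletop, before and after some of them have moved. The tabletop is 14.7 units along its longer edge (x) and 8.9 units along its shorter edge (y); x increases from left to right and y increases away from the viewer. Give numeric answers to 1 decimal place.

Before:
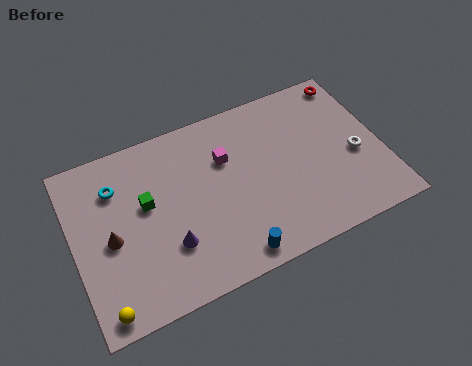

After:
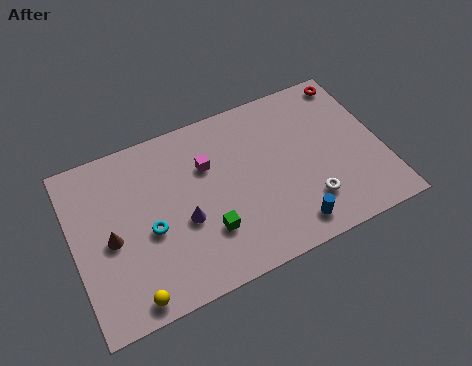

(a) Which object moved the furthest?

the green cube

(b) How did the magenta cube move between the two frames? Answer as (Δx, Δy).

(-0.9, 0.0)

The magenta cube was at about (7.4, 6.0) and moved to about (6.5, 6.0).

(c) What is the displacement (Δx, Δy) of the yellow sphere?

(1.3, 0.0)

The yellow sphere was at about (1.0, 0.9) and moved to about (2.3, 0.9).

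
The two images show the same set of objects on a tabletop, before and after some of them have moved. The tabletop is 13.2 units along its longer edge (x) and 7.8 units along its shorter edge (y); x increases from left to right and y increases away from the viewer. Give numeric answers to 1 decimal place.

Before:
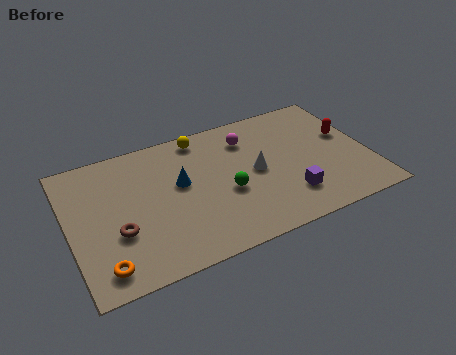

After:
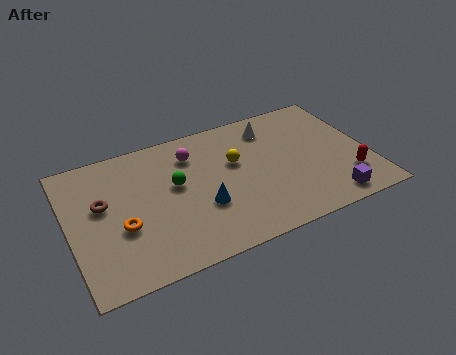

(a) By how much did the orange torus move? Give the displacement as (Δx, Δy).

(1.0, 1.8)

The orange torus started near (1.2, 1.2) and ended near (2.2, 3.0).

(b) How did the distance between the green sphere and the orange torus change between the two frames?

-3.0

Before: roughly 5.9 units apart; after: 2.9. That's 3.0 units closer together.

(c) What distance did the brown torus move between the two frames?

1.9

The brown torus was near (2.0, 2.8) before and (1.5, 4.6) after, so it travelled √(0.5² + 1.8²) ≈ 1.9 units.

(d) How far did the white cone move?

2.6

The white cone was near (8.2, 3.9) before and (9.2, 6.3) after, so it travelled √(1.0² + 2.4²) ≈ 2.6 units.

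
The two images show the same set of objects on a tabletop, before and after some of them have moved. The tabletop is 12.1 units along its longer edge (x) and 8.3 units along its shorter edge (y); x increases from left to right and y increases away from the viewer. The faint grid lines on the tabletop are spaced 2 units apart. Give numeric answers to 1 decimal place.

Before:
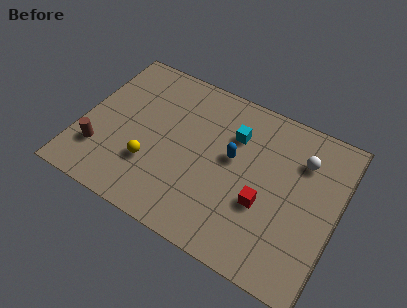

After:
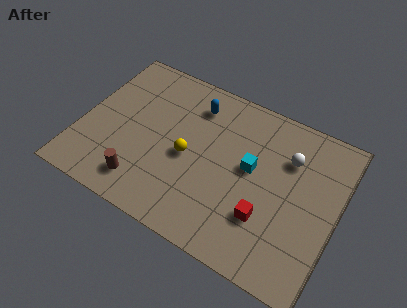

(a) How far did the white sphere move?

0.6

The white sphere was near (10.2, 6.1) before and (9.6, 5.9) after, so it travelled √(0.6² + 0.2²) ≈ 0.6 units.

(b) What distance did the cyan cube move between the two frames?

1.6

From (7.0, 5.9) to (8.0, 4.6), the cyan cube covered √(1.0² + 1.3²) ≈ 1.6 units.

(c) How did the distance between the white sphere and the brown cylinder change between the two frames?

-2.2

Before: roughly 9.9 units apart; after: 7.7. That's 2.2 units closer together.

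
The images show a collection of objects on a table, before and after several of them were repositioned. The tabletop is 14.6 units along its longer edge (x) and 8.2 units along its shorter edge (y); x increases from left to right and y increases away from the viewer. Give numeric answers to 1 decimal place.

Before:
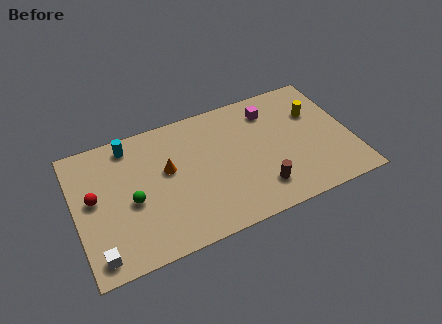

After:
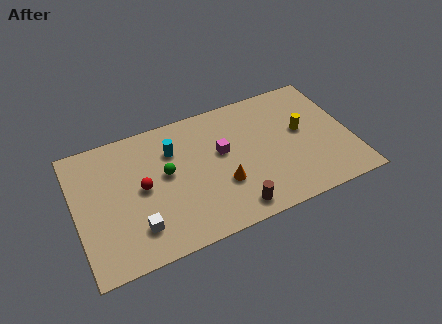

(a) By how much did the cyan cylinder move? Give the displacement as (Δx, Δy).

(2.2, -1.2)

From the two frames, the cyan cylinder sits at roughly (3.1, 7.1) before and (5.3, 5.9) after.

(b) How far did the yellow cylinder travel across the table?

1.2

The yellow cylinder moved from about (12.9, 5.5) to (12.1, 4.6), a distance of √(0.8² + 0.9²) ≈ 1.2.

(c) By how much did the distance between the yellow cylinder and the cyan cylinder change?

-3.0

The distance was about 9.9 in the first image and 6.9 in the second, so they moved 3.0 units closer together.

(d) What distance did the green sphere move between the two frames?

2.1

The green sphere was near (2.9, 3.6) before and (4.8, 4.6) after, so it travelled √(1.9² + 1.0²) ≈ 2.1 units.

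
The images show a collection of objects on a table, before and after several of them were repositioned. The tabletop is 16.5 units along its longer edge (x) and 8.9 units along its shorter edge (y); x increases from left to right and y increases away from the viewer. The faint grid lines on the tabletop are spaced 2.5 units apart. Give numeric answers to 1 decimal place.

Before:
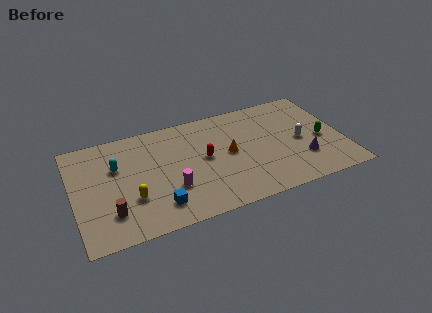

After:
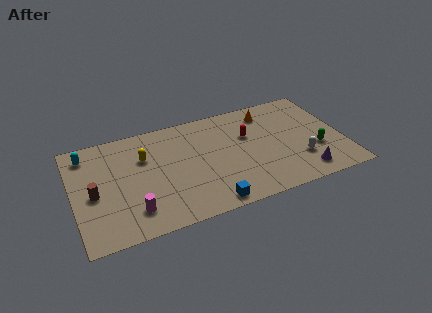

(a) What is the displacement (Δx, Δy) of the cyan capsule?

(-1.7, 1.6)

From the two frames, the cyan capsule sits at roughly (2.7, 5.8) before and (1.0, 7.4) after.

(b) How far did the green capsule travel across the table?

0.9

From (15.2, 3.9) to (14.8, 3.1), the green capsule covered √(0.4² + 0.8²) ≈ 0.9 units.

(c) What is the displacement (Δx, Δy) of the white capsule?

(-0.2, -1.6)

The white capsule started near (13.9, 4.2) and ended near (13.7, 2.6).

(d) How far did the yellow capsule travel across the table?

3.3

From (3.4, 2.9) to (4.4, 6.0), the yellow capsule covered √(1.0² + 3.1²) ≈ 3.3 units.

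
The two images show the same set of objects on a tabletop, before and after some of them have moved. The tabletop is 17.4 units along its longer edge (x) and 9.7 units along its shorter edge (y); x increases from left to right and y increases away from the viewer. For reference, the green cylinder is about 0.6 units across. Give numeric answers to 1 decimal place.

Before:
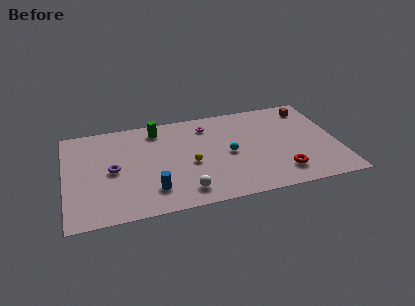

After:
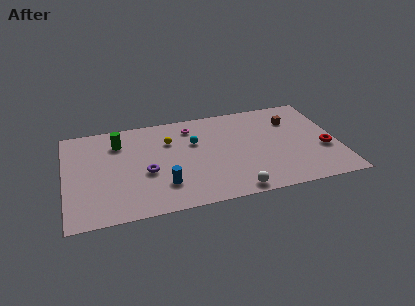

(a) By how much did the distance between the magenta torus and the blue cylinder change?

-1.0

Before: roughly 6.8 units apart; after: 5.8. That's 1.0 units closer together.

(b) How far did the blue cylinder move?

0.8

From (5.4, 2.2) to (6.1, 2.5), the blue cylinder covered √(0.7² + 0.3²) ≈ 0.8 units.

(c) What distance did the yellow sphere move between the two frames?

2.9

The yellow sphere moved from about (7.9, 4.2) to (6.7, 6.8), a distance of √(1.2² + 2.6²) ≈ 2.9.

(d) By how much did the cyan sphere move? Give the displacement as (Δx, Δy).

(-2.1, 1.7)

From the two frames, the cyan sphere sits at roughly (10.4, 4.6) before and (8.3, 6.3) after.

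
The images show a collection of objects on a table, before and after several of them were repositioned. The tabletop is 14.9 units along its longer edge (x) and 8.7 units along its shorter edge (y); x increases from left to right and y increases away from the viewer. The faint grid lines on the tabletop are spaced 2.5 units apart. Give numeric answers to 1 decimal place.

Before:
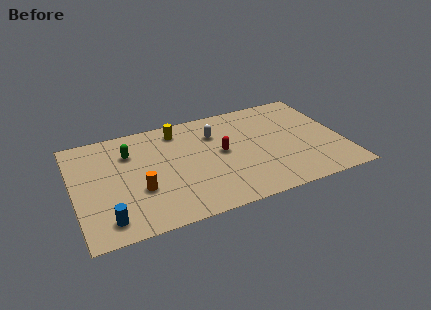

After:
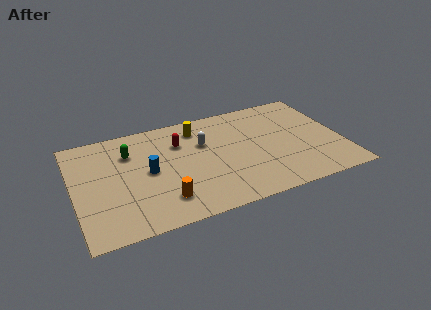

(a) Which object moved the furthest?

the blue cylinder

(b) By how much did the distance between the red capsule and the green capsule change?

-2.5

The distance was about 5.3 in the first image and 2.8 in the second, so they moved 2.5 units closer together.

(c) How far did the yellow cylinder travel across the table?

1.1

The yellow cylinder moved from about (6.0, 7.3) to (7.1, 7.1), a distance of √(1.1² + 0.2²) ≈ 1.1.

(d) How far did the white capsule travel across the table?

0.9

The white capsule was near (8.0, 6.3) before and (7.3, 5.7) after, so it travelled √(0.7² + 0.6²) ≈ 0.9 units.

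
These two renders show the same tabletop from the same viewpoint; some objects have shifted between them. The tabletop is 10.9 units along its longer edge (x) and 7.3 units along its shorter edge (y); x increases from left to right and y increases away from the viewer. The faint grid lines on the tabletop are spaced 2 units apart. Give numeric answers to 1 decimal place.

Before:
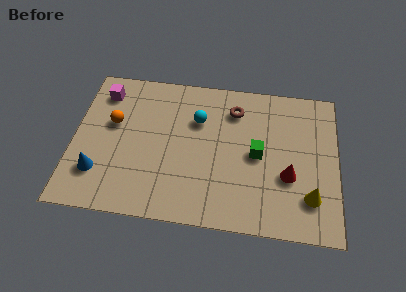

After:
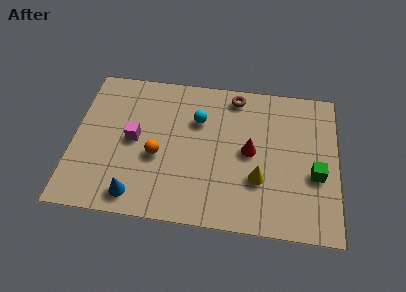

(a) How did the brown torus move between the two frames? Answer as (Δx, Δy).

(0.0, 0.7)

The brown torus started near (6.6, 5.7) and ended near (6.6, 6.4).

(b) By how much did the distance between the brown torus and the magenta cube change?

-0.6

Before: roughly 5.5 units apart; after: 4.9. That's 0.6 units closer together.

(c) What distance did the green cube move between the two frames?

2.5

The green cube was near (7.6, 3.6) before and (10.0, 2.9) after, so it travelled √(2.4² + 0.7²) ≈ 2.5 units.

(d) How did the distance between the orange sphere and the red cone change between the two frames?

-3.6

The distance was about 7.5 in the first image and 3.9 in the second, so they moved 3.6 units closer together.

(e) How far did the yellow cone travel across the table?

2.2

The yellow cone was near (9.8, 1.8) before and (7.7, 2.4) after, so it travelled √(2.1² + 0.6²) ≈ 2.2 units.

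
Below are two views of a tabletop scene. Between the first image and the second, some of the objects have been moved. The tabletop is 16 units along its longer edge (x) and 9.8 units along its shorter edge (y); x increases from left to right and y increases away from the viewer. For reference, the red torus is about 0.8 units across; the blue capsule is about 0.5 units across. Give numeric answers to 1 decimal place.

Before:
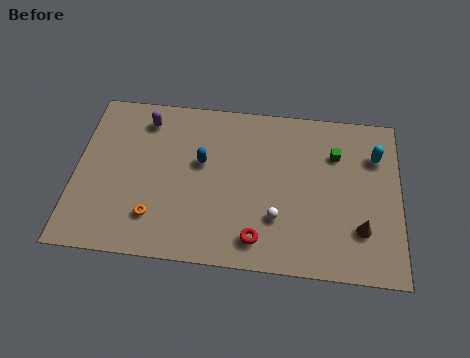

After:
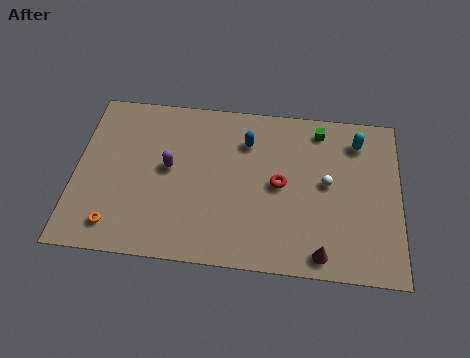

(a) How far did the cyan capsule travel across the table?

1.2

The cyan capsule was near (14.8, 7.1) before and (13.9, 7.9) after, so it travelled √(0.9² + 0.8²) ≈ 1.2 units.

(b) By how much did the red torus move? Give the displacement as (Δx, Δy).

(1.0, 3.3)

From the two frames, the red torus sits at roughly (9.1, 1.6) before and (10.1, 4.9) after.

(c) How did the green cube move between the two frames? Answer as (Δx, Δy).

(-0.8, 1.4)

The green cube was at about (12.8, 7.0) and moved to about (12.0, 8.4).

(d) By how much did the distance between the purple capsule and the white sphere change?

-0.7

They were about 8.5 units apart before and 7.8 after — 0.7 units closer together.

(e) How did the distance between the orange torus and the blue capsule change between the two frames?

+4.4

They were about 4.1 units apart before and 8.5 after — 4.4 units further apart.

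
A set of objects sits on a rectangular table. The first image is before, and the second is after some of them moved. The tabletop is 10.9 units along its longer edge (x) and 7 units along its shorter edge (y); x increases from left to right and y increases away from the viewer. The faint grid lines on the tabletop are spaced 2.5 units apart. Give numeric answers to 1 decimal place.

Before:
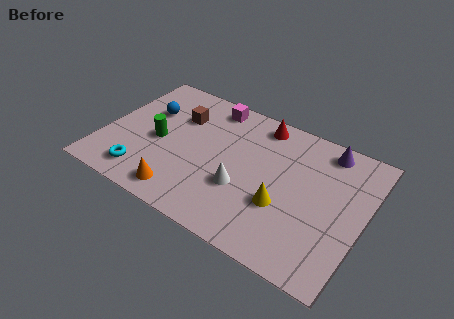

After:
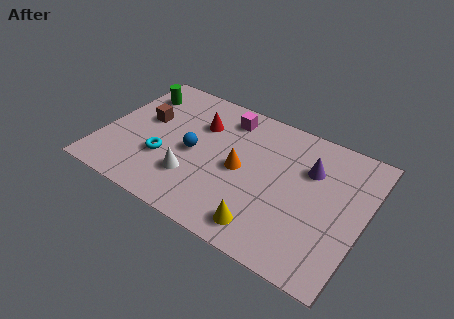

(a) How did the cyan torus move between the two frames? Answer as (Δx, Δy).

(0.7, 1.2)

From the two frames, the cyan torus sits at roughly (2.0, 1.2) before and (2.7, 2.4) after.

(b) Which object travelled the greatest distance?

the orange cone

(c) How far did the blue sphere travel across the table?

2.6

From (1.6, 4.6) to (3.8, 3.3), the blue sphere covered √(2.2² + 1.3²) ≈ 2.6 units.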